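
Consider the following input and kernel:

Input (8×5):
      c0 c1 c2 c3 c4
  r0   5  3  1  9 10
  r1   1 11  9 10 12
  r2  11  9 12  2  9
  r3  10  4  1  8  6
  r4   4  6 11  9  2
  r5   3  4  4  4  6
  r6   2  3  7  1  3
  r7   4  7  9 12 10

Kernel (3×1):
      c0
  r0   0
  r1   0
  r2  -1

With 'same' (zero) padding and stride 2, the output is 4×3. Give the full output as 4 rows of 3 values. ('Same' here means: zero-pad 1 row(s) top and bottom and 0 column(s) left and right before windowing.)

-1 -9 -12
-10 -1 -6
-3 -4 -6
-4 -9 -10

Output[0,0]: The receptive field on the zero-padded input at this output position is [0 / 5 / 1]. Elementwise product with the kernel and sum: 1·-1.
Output[0,1]: The receptive field on the zero-padded input at this output position is [0 / 1 / 9]. Elementwise product with the kernel and sum: 9·-1.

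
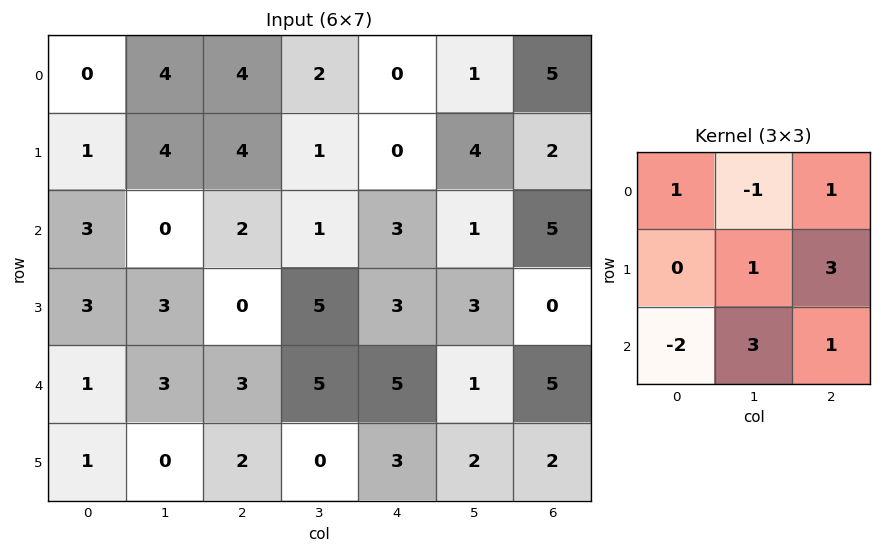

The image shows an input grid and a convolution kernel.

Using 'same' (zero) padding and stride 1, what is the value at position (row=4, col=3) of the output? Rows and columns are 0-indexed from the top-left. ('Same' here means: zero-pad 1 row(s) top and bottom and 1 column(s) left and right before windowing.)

The receptive field on the zero-padded input at this output position is [0 5 3 / 3 5 5 / 2 0 3]. Elementwise product with the kernel and sum: 0·1 + 5·-1 + 3·1 + 5·1 + 5·3 + 2·-2 + 0·3 + 3·1.

17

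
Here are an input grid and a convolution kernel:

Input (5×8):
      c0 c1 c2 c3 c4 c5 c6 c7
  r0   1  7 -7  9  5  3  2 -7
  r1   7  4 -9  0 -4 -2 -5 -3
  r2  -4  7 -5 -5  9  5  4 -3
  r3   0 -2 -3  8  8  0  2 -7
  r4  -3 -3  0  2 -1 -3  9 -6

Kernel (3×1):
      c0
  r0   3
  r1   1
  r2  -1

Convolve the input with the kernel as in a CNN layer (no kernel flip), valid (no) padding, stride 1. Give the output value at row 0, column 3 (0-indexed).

The receptive field on the input at this output position is [9 / 0 / -5]. Elementwise product with the kernel and sum: 9·3 + 0·1 + -5·-1.

32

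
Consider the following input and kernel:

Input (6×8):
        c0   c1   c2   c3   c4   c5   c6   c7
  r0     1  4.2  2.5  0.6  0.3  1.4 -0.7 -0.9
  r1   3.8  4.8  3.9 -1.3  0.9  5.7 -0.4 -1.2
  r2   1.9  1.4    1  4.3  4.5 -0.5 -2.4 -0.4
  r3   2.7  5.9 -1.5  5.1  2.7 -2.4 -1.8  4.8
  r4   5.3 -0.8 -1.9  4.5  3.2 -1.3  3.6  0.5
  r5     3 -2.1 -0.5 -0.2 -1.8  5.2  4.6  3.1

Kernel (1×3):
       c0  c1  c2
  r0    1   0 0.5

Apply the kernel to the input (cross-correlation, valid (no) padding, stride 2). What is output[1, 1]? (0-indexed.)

The receptive field on the input at this output position is [1 4.3 4.5]. Elementwise product with the kernel and sum: 1·1 + 4.5·0.5.

3.25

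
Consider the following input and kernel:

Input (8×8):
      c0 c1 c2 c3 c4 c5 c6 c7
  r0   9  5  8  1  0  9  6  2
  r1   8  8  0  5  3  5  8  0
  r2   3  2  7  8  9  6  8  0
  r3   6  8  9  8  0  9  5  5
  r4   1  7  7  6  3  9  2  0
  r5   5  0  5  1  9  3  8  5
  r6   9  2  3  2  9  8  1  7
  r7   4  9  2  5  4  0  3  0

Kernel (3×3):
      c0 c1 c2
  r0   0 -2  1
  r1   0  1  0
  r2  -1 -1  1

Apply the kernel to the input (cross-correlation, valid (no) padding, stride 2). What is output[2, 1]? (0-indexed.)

The receptive field on the input at this output position is [7 6 3 / 5 1 9 / 3 2 9]. Elementwise product with the kernel and sum: 6·-2 + 3·1 + 1·1 + 3·-1 + 2·-1 + 9·1.

-4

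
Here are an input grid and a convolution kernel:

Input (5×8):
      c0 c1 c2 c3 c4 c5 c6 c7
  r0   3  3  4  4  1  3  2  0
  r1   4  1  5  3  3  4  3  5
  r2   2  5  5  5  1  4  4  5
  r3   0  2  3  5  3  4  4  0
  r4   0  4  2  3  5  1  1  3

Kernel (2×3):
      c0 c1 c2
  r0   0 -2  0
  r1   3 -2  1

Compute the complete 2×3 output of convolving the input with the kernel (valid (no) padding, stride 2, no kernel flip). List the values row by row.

9 4 -2
-11 -8 -3

Output[0,0]: The receptive field on the input at this output position is [3 3 4 / 4 1 5]. Elementwise product with the kernel and sum: 3·-2 + 4·3 + 1·-2 + 5·1.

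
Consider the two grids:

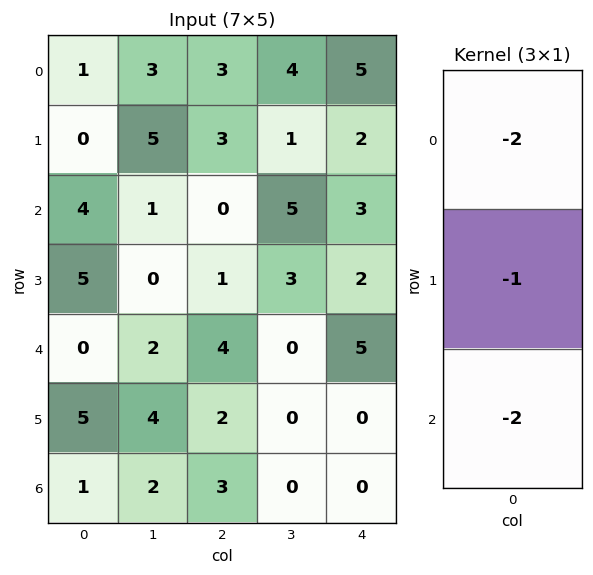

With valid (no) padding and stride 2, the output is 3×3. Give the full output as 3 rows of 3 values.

-10 -9 -18
-13 -9 -18
-7 -16 -10

Output[0,0]: The receptive field on the input at this output position is [1 / 0 / 4]. Elementwise product with the kernel and sum: 1·-2 + 0·-1 + 4·-2.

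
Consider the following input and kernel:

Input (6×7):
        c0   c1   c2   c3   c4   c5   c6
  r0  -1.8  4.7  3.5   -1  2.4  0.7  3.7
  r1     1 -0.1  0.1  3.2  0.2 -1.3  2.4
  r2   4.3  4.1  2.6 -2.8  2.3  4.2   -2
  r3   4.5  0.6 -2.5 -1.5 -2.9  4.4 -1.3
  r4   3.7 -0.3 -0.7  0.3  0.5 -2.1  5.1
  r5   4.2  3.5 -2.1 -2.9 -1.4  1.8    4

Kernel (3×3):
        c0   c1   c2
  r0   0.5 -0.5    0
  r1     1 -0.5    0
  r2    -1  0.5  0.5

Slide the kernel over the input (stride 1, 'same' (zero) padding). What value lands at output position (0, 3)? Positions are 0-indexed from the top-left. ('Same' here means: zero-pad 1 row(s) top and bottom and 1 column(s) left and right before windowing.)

The receptive field on the zero-padded input at this output position is [0 0 0 / 3.5 -1 2.4 / 0.1 3.2 0.2]. Elementwise product with the kernel and sum: 0·0.5 + 0·-0.5 + 3.5·1 + -1·-0.5 + 0.1·-1 + 3.2·0.5 + 0.2·0.5.

5.6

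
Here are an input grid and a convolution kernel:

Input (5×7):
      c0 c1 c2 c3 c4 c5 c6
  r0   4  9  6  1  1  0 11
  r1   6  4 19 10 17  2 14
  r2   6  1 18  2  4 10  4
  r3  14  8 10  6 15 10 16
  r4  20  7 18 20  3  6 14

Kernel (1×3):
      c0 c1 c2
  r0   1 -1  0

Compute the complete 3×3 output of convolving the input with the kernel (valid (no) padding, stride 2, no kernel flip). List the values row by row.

Output[0,0]: The receptive field on the input at this output position is [4 9 6]. Elementwise product with the kernel and sum: 4·1 + 9·-1.

-5 5 1
5 16 -6
13 -2 -3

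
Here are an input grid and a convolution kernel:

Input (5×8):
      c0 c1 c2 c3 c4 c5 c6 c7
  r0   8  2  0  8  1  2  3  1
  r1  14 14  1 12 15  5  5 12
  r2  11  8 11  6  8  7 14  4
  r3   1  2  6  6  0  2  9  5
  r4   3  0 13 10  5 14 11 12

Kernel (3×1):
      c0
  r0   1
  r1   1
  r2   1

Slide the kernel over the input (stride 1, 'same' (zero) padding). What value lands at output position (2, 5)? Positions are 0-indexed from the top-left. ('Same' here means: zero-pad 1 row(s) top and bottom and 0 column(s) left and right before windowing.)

14

The receptive field on the zero-padded input at this output position is [5 / 7 / 2]. Elementwise product with the kernel and sum: 5·1 + 7·1 + 2·1.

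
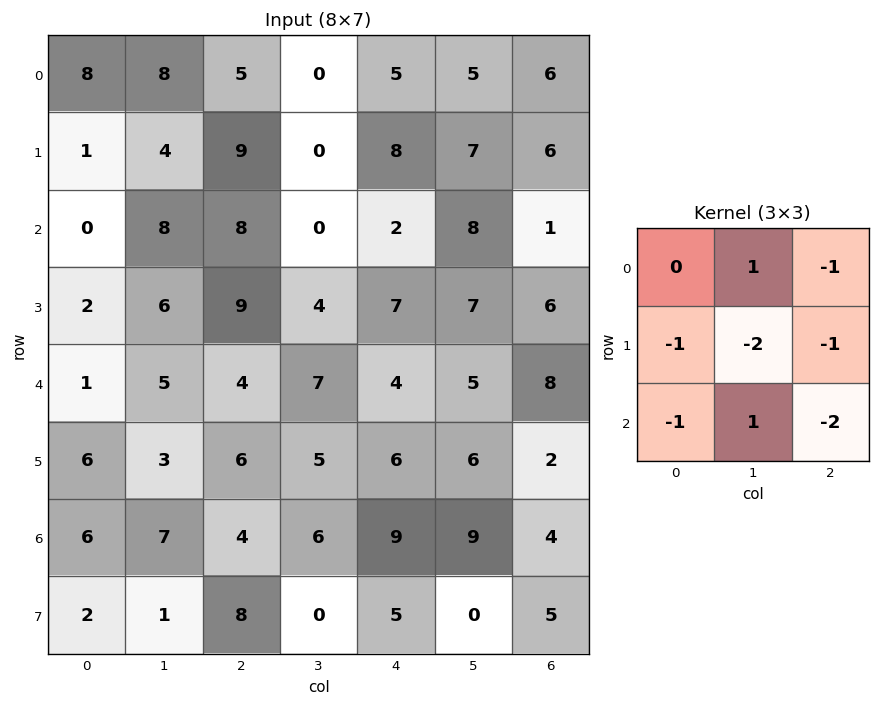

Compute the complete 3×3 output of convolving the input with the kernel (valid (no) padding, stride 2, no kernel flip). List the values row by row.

Output[0,0]: The receptive field on the input at this output position is [8 8 5 / 1 4 9 / 0 8 8]. Elementwise product with the kernel and sum: 8·1 + 5·-1 + 1·-1 + 4·-2 + 9·-1 + 0·-1 + 8·1 + 8·-2.

-23 -34 -25
-27 -31 -35
-24 -35 -31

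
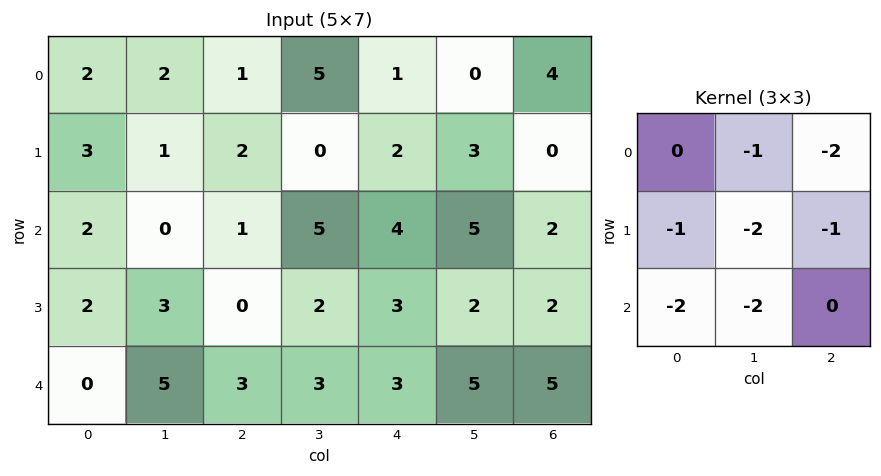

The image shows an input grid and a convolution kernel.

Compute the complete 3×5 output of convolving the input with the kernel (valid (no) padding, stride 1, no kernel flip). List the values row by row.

Output[0,0]: The receptive field on the input at this output position is [2 2 1 / 3 1 2 / 2 0 1]. Elementwise product with the kernel and sum: 2·-1 + 1·-2 + 3·-1 + 1·-2 + 2·-1 + 2·-2 + 0·-2.
Output[0,1]: The receptive field on the input at this output position is [2 1 5 / 1 2 0 / 0 1 5]. Elementwise product with the kernel and sum: 1·-1 + 5·-2 + 1·-1 + 2·-2 + 0·-1 + 0·-2 + 1·-2.

-15 -18 -23 -26 -34
-18 -15 -23 -36 -29
-20 -32 -32 -36 -34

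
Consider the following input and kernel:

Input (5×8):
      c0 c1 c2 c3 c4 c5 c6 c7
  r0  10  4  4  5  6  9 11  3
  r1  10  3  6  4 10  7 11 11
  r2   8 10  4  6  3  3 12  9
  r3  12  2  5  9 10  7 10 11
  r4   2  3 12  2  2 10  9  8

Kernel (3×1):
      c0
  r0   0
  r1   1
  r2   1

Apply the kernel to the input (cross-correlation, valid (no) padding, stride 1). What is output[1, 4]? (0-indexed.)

13

The receptive field on the input at this output position is [10 / 3 / 10]. Elementwise product with the kernel and sum: 3·1 + 10·1.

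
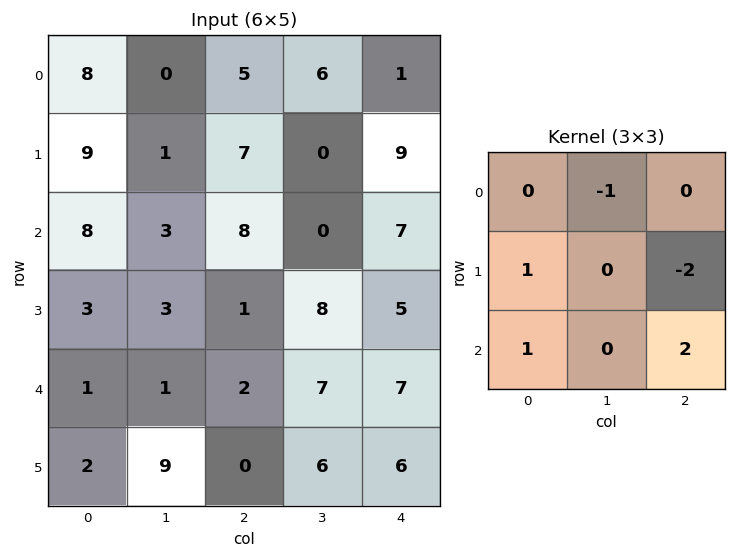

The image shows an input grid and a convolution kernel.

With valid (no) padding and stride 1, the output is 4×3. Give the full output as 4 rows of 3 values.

Output[0,0]: The receptive field on the input at this output position is [8 0 5 / 9 1 7 / 8 3 8]. Elementwise product with the kernel and sum: 0·-1 + 9·1 + 7·-2 + 8·1 + 8·2.

19 -1 5
-4 15 5
3 -6 7
-4 7 -8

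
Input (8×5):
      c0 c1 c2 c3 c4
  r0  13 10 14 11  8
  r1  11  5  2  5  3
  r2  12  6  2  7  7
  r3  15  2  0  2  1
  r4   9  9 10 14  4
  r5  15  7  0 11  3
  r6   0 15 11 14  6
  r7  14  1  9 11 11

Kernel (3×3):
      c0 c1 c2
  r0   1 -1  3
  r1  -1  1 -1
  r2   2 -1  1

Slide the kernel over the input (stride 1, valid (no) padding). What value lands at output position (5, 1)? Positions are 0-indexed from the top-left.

The receptive field on the input at this output position is [7 0 11 / 15 11 14 / 1 9 11]. Elementwise product with the kernel and sum: 7·1 + 0·-1 + 11·3 + 15·-1 + 11·1 + 14·-1 + 1·2 + 9·-1 + 11·1.

26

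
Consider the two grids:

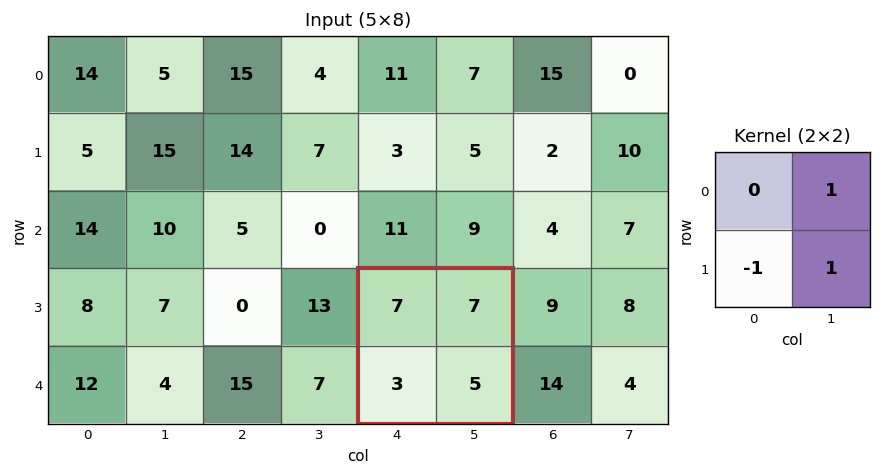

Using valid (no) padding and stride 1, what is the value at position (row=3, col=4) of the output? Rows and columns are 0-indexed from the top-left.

The receptive field on the input at this output position is [7 7 / 3 5]. Elementwise product with the kernel and sum: 7·1 + 3·-1 + 5·1.

9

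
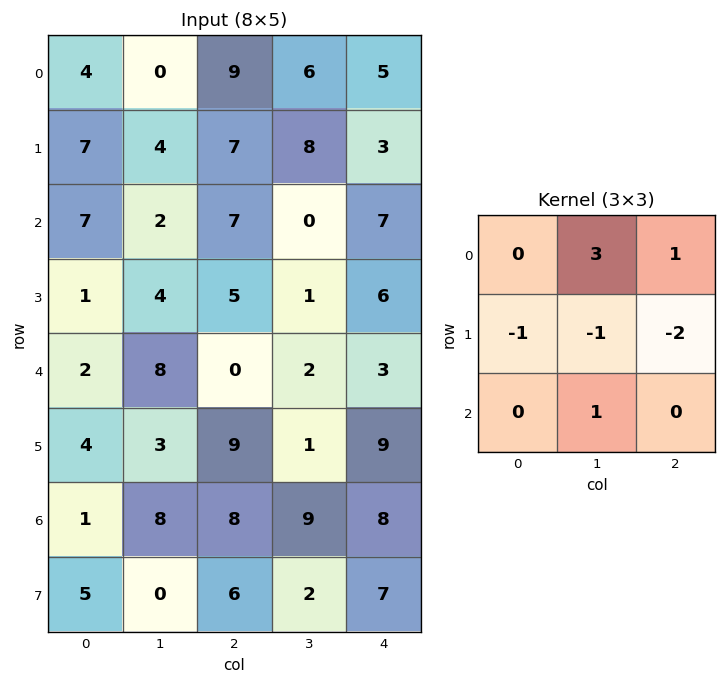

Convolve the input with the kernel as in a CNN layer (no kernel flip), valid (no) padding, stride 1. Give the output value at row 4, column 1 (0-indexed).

The receptive field on the input at this output position is [8 0 2 / 3 9 1 / 8 8 9]. Elementwise product with the kernel and sum: 0·3 + 2·1 + 3·-1 + 9·-1 + 1·-2 + 8·1.

-4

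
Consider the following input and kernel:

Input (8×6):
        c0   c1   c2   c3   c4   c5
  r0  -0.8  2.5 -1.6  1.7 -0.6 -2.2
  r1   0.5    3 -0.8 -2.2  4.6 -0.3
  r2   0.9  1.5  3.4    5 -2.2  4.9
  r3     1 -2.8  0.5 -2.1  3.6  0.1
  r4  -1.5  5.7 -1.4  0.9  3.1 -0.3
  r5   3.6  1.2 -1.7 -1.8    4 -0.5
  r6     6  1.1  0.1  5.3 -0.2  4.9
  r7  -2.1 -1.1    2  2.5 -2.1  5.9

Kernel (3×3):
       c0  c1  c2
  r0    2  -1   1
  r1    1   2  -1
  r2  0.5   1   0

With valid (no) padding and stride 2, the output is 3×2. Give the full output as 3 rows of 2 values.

Output[0,0]: The receptive field on the input at this output position is [-0.8 2.5 -1.6 / 0.5 3 -0.8 / 0.9 1.5 3.4]. Elementwise product with the kernel and sum: -0.8·2 + 2.5·-1 + -1.6·1 + 0.5·1 + 3·2 + -0.8·-1 + 0.9·0.5 + 1.5·1.
Output[0,1]: The receptive field on the input at this output position is [-1.6 1.7 -0.6 / -0.8 -2.2 4.6 / 3.4 5 -2.2]. Elementwise product with the kernel and sum: -1.6·2 + 1.7·-1 + -0.6·1 + -0.8·1 + -2.2·2 + 4.6·-1 + 3.4·0.5 + 5·1.

3.55 -8.6
3.55 -7.5
1.7 -4.55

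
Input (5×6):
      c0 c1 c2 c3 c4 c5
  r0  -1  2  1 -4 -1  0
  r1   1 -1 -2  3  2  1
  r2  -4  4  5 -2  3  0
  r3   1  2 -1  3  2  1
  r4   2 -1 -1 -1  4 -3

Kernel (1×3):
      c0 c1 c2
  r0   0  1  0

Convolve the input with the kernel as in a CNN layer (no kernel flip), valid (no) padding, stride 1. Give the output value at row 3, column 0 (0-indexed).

The receptive field on the input at this output position is [1 2 -1]. Elementwise product with the kernel and sum: 2·1.

2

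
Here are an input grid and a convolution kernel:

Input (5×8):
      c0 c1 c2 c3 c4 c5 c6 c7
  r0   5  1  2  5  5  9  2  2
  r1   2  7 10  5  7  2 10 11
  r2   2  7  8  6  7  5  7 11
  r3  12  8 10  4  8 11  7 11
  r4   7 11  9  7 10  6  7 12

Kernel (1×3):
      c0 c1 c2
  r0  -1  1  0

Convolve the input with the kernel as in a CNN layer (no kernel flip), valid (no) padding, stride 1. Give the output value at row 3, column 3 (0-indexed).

4

The receptive field on the input at this output position is [4 8 11]. Elementwise product with the kernel and sum: 4·-1 + 8·1.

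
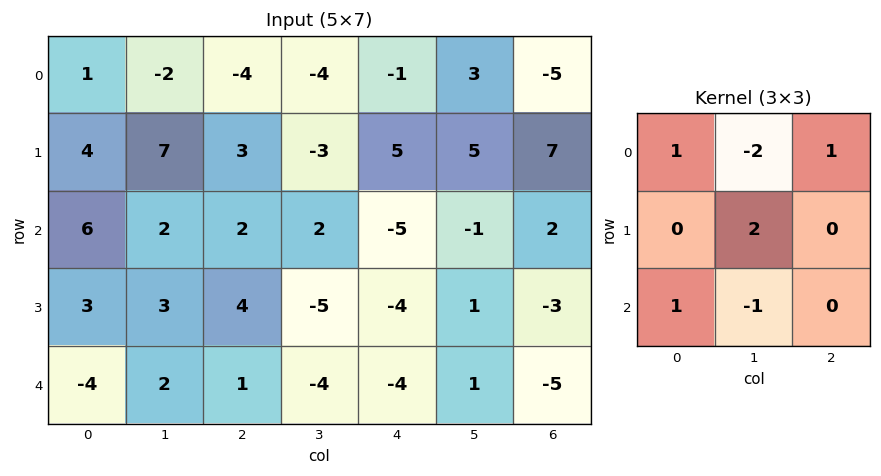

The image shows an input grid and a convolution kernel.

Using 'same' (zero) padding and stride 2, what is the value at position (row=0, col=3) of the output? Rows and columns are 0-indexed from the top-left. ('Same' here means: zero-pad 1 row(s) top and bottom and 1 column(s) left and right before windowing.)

-12

The receptive field on the zero-padded input at this output position is [0 0 0 / 3 -5 0 / 5 7 0]. Elementwise product with the kernel and sum: 0·1 + 0·-2 + 0·1 + -5·2 + 5·1 + 7·-1.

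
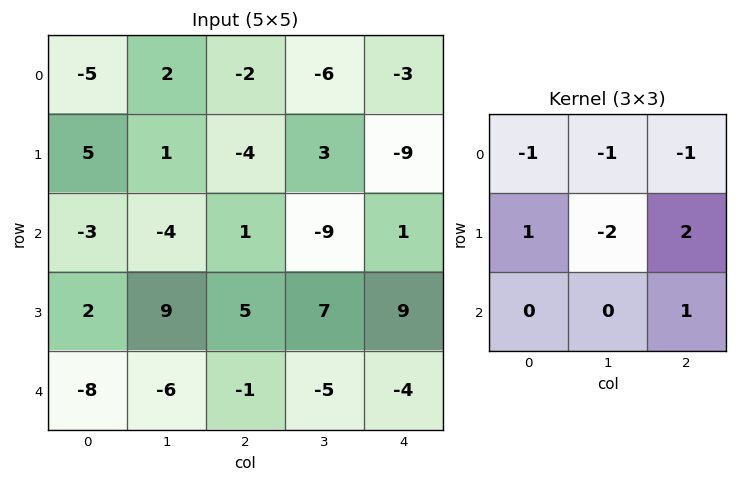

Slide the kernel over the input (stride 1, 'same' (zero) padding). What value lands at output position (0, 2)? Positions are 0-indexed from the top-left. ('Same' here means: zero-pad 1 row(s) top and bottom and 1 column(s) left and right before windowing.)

-3

The receptive field on the zero-padded input at this output position is [0 0 0 / 2 -2 -6 / 1 -4 3]. Elementwise product with the kernel and sum: 0·-1 + 0·-1 + 0·-1 + 2·1 + -2·-2 + -6·2 + 3·1.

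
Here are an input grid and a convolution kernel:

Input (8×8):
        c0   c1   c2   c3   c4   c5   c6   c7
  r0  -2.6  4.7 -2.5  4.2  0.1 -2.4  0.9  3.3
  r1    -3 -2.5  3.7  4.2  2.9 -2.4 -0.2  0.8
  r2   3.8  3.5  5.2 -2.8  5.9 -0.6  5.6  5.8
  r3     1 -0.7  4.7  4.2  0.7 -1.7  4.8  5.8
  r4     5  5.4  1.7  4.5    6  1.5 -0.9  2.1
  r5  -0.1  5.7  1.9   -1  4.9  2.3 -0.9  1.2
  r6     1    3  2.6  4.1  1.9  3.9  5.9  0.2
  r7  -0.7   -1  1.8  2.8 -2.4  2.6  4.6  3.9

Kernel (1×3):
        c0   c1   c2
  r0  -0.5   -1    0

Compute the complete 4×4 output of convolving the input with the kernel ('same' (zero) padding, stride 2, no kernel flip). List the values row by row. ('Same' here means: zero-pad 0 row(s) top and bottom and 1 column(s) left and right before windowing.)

Output[0,0]: The receptive field on the zero-padded input at this output position is [0 -2.6 4.7]. Elementwise product with the kernel and sum: 0·-0.5 + -2.6·-1.

2.6 0.15 -2.2 0.3
-3.8 -6.95 -4.5 -5.3
-5 -4.4 -8.25 0.15
-1 -4.1 -3.95 -7.85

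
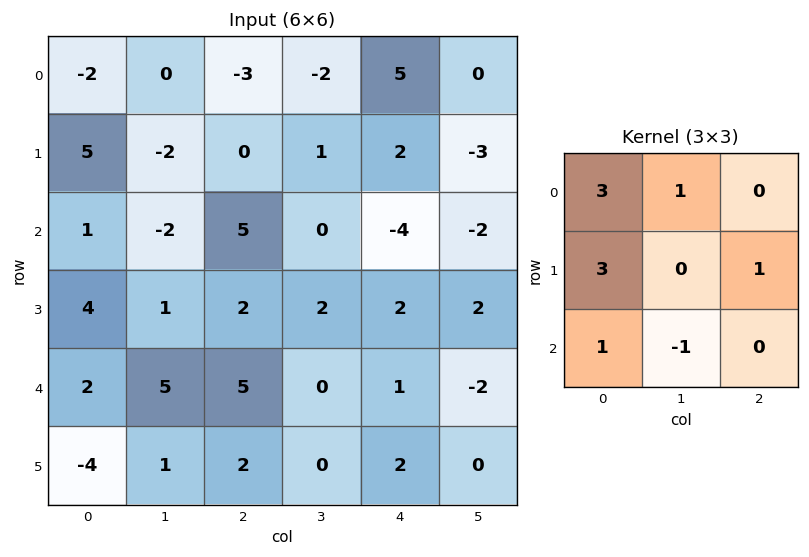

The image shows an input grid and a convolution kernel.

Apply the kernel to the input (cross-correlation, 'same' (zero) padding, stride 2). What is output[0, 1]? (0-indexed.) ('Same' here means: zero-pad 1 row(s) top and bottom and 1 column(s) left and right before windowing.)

-4

The receptive field on the zero-padded input at this output position is [0 0 0 / 0 -3 -2 / -2 0 1]. Elementwise product with the kernel and sum: 0·3 + 0·1 + 0·3 + -2·1 + -2·1 + 0·-1.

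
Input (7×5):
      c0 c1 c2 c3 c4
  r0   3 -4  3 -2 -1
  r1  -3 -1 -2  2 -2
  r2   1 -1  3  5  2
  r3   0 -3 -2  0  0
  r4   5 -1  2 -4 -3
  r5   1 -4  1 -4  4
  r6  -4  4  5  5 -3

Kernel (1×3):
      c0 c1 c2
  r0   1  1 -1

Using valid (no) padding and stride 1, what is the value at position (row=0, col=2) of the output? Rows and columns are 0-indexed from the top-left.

2

The receptive field on the input at this output position is [3 -2 -1]. Elementwise product with the kernel and sum: 3·1 + -2·1 + -1·-1.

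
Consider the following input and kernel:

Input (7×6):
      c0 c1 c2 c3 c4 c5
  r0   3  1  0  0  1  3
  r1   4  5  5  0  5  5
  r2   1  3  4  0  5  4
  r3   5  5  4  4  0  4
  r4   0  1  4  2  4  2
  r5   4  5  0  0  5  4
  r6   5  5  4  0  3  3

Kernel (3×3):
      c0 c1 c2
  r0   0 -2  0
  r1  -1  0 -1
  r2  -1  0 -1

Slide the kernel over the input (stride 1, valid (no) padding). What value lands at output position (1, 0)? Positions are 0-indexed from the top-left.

The receptive field on the input at this output position is [4 5 5 / 1 3 4 / 5 5 4]. Elementwise product with the kernel and sum: 5·-2 + 1·-1 + 4·-1 + 5·-1 + 4·-1.

-24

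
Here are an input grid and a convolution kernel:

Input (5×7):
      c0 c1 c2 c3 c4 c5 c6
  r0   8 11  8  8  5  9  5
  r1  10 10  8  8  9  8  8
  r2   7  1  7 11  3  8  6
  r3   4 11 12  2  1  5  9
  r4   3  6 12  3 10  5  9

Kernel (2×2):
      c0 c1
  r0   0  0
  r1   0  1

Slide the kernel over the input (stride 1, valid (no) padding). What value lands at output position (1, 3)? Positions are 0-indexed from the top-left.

3

The receptive field on the input at this output position is [8 9 / 11 3]. Elementwise product with the kernel and sum: 3·1.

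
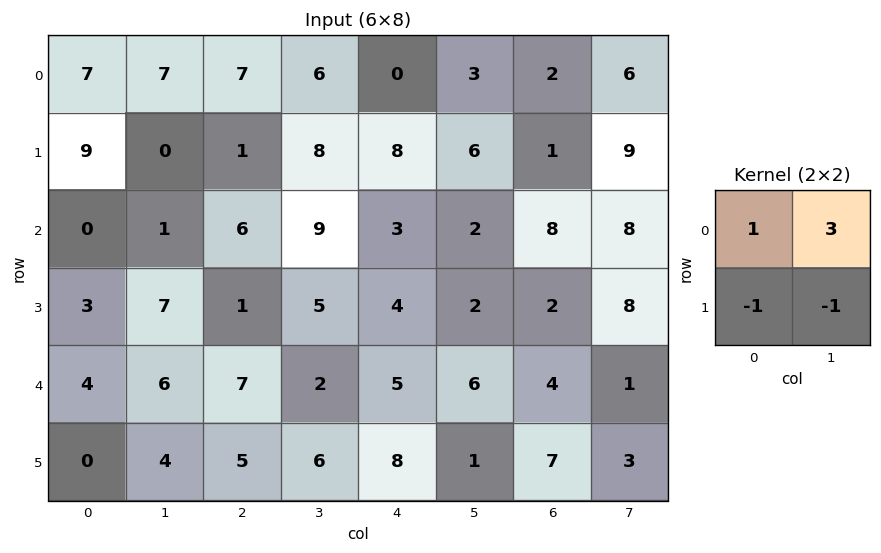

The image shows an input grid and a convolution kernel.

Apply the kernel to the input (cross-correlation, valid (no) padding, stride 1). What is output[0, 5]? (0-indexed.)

2

The receptive field on the input at this output position is [3 2 / 6 1]. Elementwise product with the kernel and sum: 3·1 + 2·3 + 6·-1 + 1·-1.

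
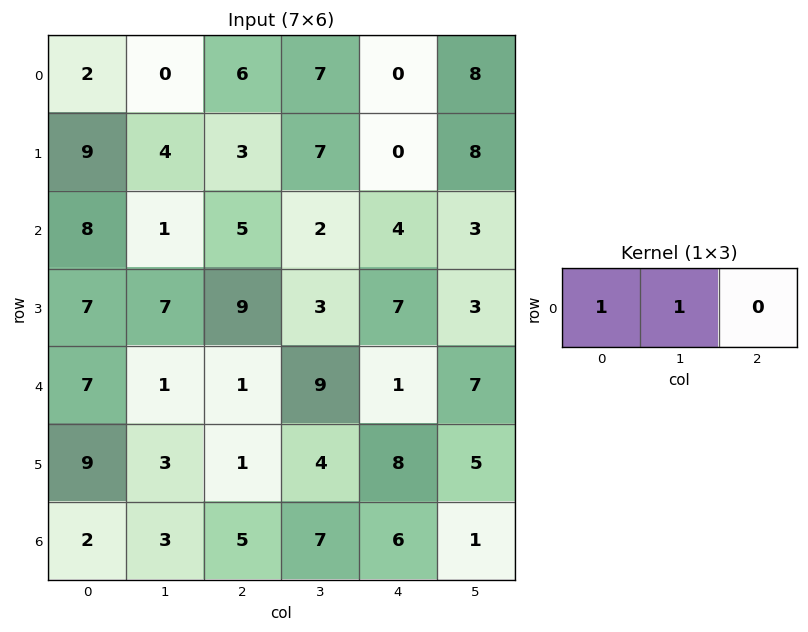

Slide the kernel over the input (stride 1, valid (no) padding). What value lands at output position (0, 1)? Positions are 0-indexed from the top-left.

6

The receptive field on the input at this output position is [0 6 7]. Elementwise product with the kernel and sum: 0·1 + 6·1.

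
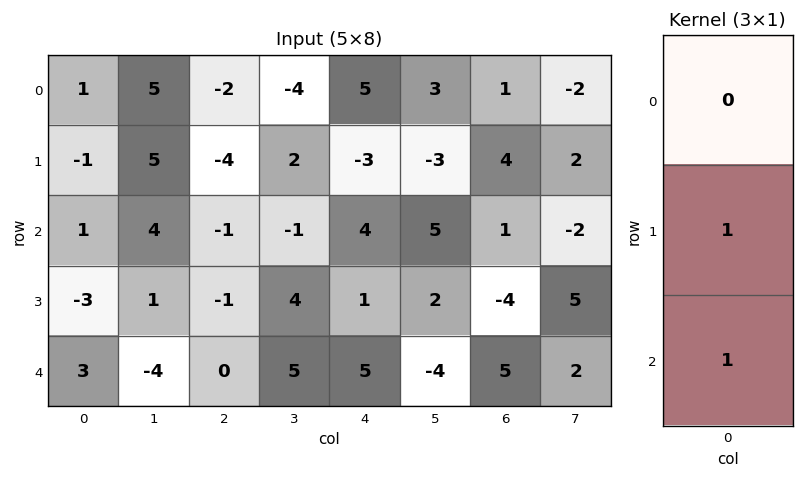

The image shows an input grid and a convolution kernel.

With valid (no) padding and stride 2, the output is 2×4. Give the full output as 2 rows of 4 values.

Output[0,0]: The receptive field on the input at this output position is [1 / -1 / 1]. Elementwise product with the kernel and sum: -1·1 + 1·1.
Output[0,1]: The receptive field on the input at this output position is [-2 / -4 / -1]. Elementwise product with the kernel and sum: -4·1 + -1·1.

0 -5 1 5
0 -1 6 1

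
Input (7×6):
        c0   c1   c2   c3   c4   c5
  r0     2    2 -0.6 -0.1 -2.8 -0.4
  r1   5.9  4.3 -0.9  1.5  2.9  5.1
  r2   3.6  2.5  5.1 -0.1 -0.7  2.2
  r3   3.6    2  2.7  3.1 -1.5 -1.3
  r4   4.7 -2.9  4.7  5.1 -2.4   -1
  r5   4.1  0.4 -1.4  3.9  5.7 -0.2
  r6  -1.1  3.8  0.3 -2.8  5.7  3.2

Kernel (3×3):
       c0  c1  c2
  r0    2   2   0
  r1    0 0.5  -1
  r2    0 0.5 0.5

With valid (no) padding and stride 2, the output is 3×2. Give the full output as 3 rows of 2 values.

Output[0,0]: The receptive field on the input at this output position is [2 2 -0.6 / 5.9 4.3 -0.9 / 3.6 2.5 5.1]. Elementwise product with the kernel and sum: 2·2 + 2·2 + 4.3·0.5 + -0.9·-1 + 2.5·0.5 + 5.1·0.5.
Output[0,1]: The receptive field on the input at this output position is [-0.6 -0.1 -2.8 / -0.9 1.5 2.9 / 5.1 -0.1 -0.7]. Elementwise product with the kernel and sum: -0.6·2 + -0.1·2 + 1.5·0.5 + 2.9·-1 + -0.1·0.5 + -0.7·0.5.

14.85 -3.95
11.4 14.4
7.25 17.3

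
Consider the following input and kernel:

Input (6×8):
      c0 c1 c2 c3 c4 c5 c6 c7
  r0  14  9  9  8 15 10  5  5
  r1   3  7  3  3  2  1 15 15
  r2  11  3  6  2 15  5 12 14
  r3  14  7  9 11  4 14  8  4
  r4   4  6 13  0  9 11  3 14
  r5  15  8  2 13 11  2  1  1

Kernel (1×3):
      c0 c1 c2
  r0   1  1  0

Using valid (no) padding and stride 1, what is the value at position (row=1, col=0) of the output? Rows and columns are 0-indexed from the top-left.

10

The receptive field on the input at this output position is [3 7 3]. Elementwise product with the kernel and sum: 3·1 + 7·1.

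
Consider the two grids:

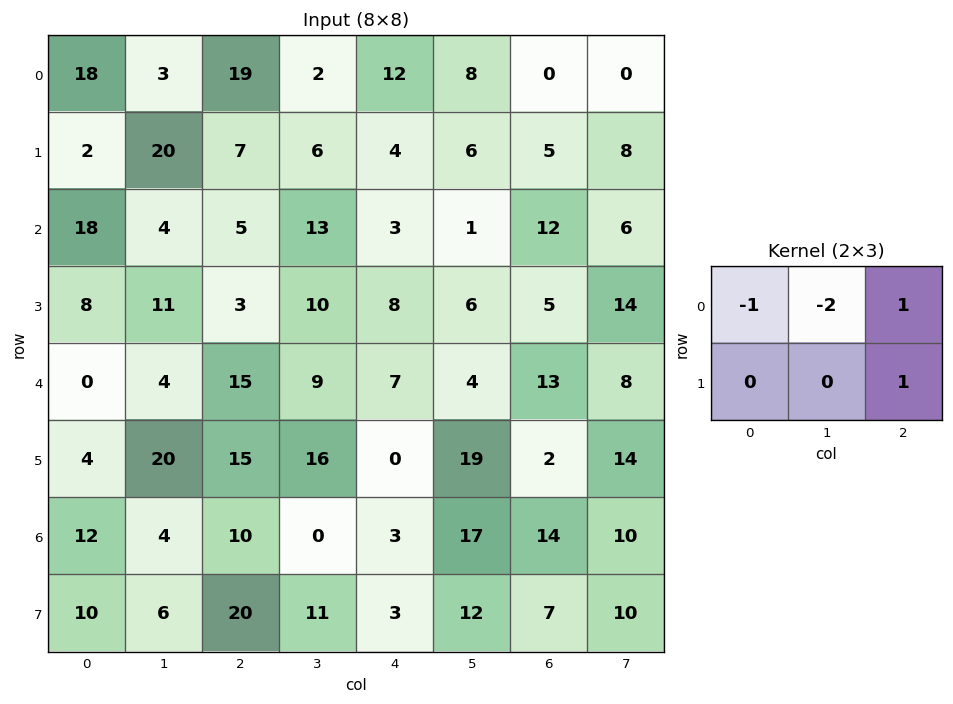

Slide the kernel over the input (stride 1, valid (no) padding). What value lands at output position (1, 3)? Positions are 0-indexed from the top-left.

-7

The receptive field on the input at this output position is [6 4 6 / 13 3 1]. Elementwise product with the kernel and sum: 6·-1 + 4·-2 + 6·1 + 1·1.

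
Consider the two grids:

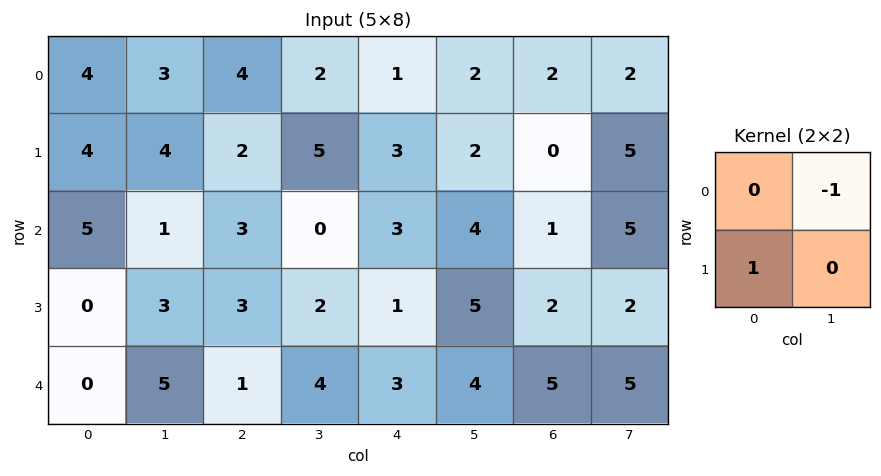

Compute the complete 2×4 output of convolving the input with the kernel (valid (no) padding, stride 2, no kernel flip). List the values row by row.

Output[0,0]: The receptive field on the input at this output position is [4 3 / 4 4]. Elementwise product with the kernel and sum: 3·-1 + 4·1.

1 0 1 -2
-1 3 -3 -3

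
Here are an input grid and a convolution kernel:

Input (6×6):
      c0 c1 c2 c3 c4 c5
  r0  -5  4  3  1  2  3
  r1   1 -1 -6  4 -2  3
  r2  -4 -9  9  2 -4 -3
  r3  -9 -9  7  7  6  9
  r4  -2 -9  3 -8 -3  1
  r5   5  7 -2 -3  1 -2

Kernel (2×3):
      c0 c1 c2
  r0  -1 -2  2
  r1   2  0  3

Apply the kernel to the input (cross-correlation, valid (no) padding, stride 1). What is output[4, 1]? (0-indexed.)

-8

The receptive field on the input at this output position is [-9 3 -8 / 7 -2 -3]. Elementwise product with the kernel and sum: -9·-1 + 3·-2 + -8·2 + 7·2 + -3·3.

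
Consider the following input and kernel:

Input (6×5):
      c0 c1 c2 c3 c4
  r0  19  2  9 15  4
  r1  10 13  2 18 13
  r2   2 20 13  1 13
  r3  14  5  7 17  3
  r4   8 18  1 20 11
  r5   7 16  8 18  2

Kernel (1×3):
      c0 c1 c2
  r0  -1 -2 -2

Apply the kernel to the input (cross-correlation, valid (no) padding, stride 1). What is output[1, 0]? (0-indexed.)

-40

The receptive field on the input at this output position is [10 13 2]. Elementwise product with the kernel and sum: 10·-1 + 13·-2 + 2·-2.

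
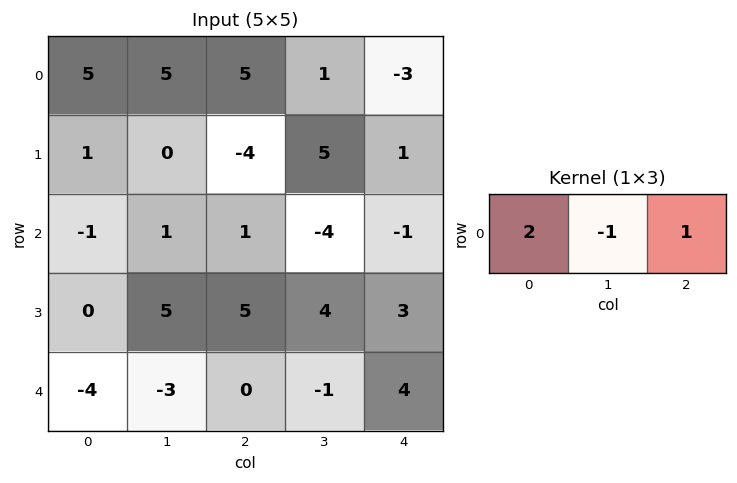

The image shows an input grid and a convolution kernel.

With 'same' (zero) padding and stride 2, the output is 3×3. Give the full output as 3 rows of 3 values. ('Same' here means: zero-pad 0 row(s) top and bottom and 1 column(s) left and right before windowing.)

0 6 5
2 -3 -7
1 -7 -6

Output[0,0]: The receptive field on the zero-padded input at this output position is [0 5 5]. Elementwise product with the kernel and sum: 0·2 + 5·-1 + 5·1.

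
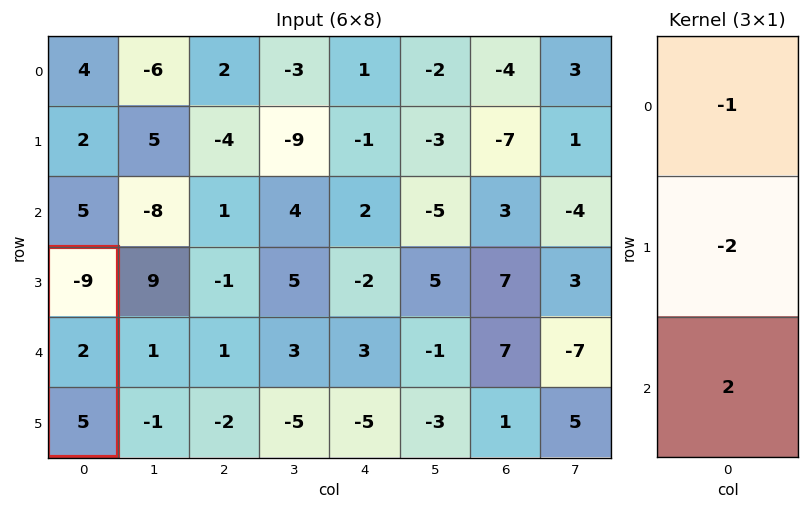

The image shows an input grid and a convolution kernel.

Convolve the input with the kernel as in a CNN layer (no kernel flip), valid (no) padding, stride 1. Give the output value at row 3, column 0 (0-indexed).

The receptive field on the input at this output position is [-9 / 2 / 5]. Elementwise product with the kernel and sum: -9·-1 + 2·-2 + 5·2.

15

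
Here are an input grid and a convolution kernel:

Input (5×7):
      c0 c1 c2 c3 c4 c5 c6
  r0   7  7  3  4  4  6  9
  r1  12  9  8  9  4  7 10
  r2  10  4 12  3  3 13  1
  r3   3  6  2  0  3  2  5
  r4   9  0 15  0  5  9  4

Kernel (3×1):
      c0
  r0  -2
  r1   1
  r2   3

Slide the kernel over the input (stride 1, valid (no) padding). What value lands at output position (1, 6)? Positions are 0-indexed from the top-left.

The receptive field on the input at this output position is [10 / 1 / 5]. Elementwise product with the kernel and sum: 10·-2 + 1·1 + 5·3.

-4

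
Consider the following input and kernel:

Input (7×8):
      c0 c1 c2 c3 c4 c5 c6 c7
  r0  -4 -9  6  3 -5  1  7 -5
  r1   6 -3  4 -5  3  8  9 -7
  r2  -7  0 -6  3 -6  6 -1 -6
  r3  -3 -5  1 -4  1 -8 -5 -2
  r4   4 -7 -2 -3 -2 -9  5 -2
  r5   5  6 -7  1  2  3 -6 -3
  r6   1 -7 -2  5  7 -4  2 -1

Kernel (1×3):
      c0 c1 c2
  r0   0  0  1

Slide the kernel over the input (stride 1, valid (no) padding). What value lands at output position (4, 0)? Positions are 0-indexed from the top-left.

The receptive field on the input at this output position is [4 -7 -2]. Elementwise product with the kernel and sum: -2·1.

-2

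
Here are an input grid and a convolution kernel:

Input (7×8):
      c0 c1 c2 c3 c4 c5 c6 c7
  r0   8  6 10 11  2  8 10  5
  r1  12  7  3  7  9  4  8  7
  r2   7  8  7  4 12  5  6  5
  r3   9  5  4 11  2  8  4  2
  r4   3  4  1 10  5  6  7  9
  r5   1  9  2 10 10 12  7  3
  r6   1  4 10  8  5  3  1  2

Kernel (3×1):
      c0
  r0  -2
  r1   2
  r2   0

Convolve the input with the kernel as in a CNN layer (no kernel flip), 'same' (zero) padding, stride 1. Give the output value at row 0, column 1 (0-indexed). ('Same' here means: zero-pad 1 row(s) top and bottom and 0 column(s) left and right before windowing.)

The receptive field on the zero-padded input at this output position is [0 / 6 / 7]. Elementwise product with the kernel and sum: 0·-2 + 6·2.

12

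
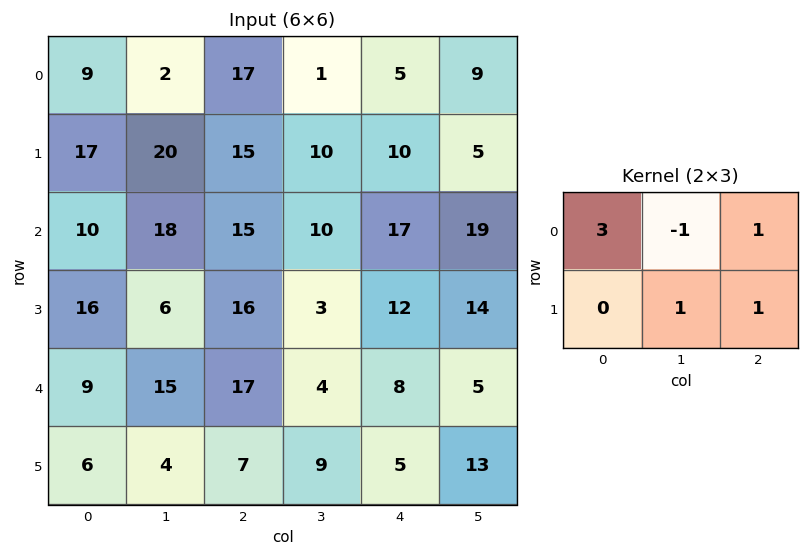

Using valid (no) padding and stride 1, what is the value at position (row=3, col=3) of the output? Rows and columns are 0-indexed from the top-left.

The receptive field on the input at this output position is [3 12 14 / 4 8 5]. Elementwise product with the kernel and sum: 3·3 + 12·-1 + 14·1 + 8·1 + 5·1.

24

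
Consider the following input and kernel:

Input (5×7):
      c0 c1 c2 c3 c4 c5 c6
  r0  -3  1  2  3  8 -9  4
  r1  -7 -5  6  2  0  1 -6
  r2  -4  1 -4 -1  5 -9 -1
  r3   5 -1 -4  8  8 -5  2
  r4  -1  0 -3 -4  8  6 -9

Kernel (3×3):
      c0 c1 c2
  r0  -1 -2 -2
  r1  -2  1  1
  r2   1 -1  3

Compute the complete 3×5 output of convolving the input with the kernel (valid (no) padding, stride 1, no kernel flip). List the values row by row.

Output[0,0]: The receptive field on the input at this output position is [-3 1 2 / -7 -5 6 / -4 1 -4]. Elementwise product with the kernel and sum: -3·-1 + 1·-2 + 2·-2 + -7·-2 + -5·1 + 6·1 + -4·1 + 1·-1 + -4·3.
Output[0,1]: The receptive field on the input at this output position is [1 2 3 / -5 6 2 / 1 -4 -1]. Elementwise product with the kernel and sum: 1·-1 + 2·-2 + 3·-2 + -5·-2 + 6·1 + 2·1 + 1·1 + -4·-1 + -1·3.

-5 9 -22 -37 8
4 9 14 -21 9
-15 6 45 2 -29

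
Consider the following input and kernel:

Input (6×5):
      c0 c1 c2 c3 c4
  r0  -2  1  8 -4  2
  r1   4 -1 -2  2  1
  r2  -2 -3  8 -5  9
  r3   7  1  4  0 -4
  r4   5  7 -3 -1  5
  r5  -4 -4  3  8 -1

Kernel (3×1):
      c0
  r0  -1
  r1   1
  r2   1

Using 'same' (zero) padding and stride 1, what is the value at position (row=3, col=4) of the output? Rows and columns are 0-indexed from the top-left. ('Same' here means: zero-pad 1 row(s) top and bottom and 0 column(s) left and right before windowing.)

The receptive field on the zero-padded input at this output position is [9 / -4 / 5]. Elementwise product with the kernel and sum: 9·-1 + -4·1 + 5·1.

-8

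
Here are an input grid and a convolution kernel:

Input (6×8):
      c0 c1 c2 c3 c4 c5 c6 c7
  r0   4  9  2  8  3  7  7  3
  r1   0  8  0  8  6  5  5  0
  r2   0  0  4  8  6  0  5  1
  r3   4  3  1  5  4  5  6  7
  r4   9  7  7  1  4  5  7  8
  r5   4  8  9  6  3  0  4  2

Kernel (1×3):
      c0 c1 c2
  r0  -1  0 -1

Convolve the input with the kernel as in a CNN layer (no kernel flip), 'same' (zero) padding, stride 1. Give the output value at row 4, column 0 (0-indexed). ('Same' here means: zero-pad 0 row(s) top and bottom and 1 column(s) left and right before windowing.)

The receptive field on the zero-padded input at this output position is [0 9 7]. Elementwise product with the kernel and sum: 0·-1 + 7·-1.

-7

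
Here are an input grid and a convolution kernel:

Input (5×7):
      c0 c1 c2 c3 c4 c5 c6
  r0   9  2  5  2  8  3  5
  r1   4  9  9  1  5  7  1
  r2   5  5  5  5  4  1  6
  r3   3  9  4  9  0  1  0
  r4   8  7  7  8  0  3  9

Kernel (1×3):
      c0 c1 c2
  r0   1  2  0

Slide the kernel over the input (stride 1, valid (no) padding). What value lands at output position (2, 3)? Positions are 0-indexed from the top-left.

13

The receptive field on the input at this output position is [5 4 1]. Elementwise product with the kernel and sum: 5·1 + 4·2.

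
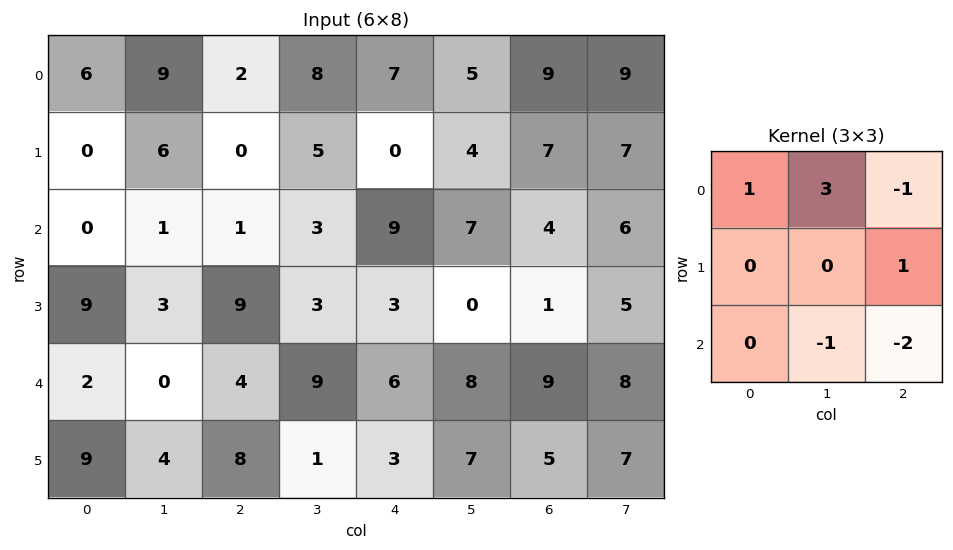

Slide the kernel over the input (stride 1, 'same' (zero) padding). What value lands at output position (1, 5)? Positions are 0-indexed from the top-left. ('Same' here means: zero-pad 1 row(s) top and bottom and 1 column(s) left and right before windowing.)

5

The receptive field on the zero-padded input at this output position is [7 5 9 / 0 4 7 / 9 7 4]. Elementwise product with the kernel and sum: 7·1 + 5·3 + 9·-1 + 7·1 + 7·-1 + 4·-2.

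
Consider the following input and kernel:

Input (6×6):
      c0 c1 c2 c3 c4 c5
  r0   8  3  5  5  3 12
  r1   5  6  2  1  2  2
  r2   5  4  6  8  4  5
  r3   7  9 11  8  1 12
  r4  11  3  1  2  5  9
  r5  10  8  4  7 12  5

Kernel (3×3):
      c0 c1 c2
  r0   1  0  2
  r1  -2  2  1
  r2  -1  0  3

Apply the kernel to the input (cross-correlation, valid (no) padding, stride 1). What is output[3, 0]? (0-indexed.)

16

The receptive field on the input at this output position is [7 9 11 / 11 3 1 / 10 8 4]. Elementwise product with the kernel and sum: 7·1 + 11·2 + 11·-2 + 3·2 + 1·1 + 10·-1 + 4·3.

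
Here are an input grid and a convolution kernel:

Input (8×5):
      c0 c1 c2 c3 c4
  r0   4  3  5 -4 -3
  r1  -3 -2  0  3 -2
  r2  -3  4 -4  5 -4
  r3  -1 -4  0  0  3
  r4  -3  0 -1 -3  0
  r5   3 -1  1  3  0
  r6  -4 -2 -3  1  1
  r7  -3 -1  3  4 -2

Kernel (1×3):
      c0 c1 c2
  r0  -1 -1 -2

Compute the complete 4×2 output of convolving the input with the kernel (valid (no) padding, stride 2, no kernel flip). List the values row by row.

Output[0,0]: The receptive field on the input at this output position is [4 3 5]. Elementwise product with the kernel and sum: 4·-1 + 3·-1 + 5·-2.

-17 5
7 7
5 4
12 0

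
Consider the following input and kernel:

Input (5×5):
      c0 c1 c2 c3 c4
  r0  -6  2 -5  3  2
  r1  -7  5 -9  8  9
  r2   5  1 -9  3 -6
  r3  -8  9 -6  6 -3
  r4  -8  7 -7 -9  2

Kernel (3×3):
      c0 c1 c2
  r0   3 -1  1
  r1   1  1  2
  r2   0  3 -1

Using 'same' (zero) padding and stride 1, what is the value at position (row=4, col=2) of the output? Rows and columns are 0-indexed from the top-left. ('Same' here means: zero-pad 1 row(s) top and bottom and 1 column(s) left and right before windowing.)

21

The receptive field on the zero-padded input at this output position is [9 -6 6 / 7 -7 -9 / 0 0 0]. Elementwise product with the kernel and sum: 9·3 + -6·-1 + 6·1 + 7·1 + -7·1 + -9·2 + 0·3 + 0·-1.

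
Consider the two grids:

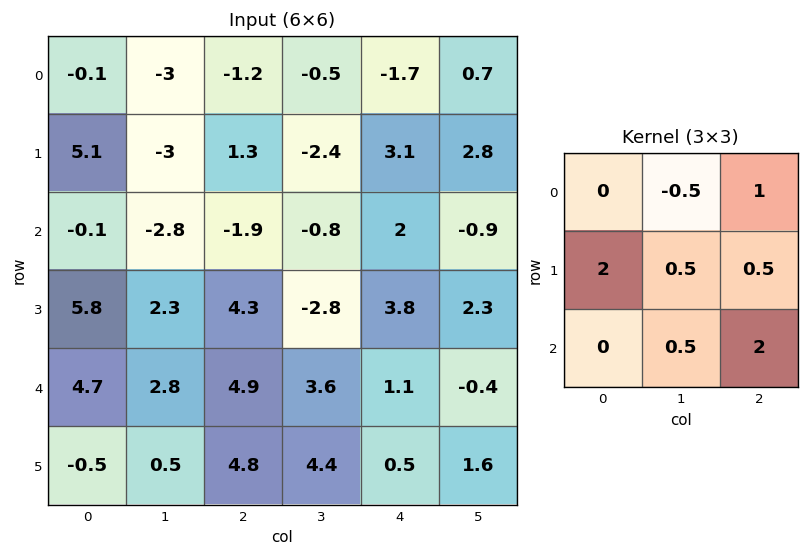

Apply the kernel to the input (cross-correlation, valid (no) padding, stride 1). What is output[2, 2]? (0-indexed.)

15.5

The receptive field on the input at this output position is [-1.9 -0.8 2 / 4.3 -2.8 3.8 / 4.9 3.6 1.1]. Elementwise product with the kernel and sum: -0.8·-0.5 + 2·1 + 4.3·2 + -2.8·0.5 + 3.8·0.5 + 3.6·0.5 + 1.1·2.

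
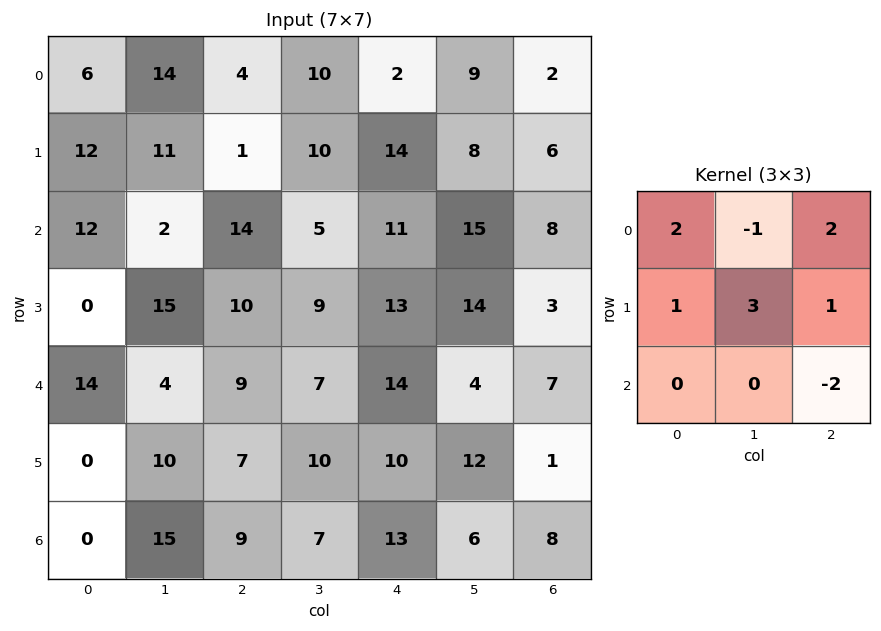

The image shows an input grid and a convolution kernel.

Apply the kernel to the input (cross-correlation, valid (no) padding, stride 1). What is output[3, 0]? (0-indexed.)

The receptive field on the input at this output position is [0 15 10 / 14 4 9 / 0 10 7]. Elementwise product with the kernel and sum: 0·2 + 15·-1 + 10·2 + 14·1 + 4·3 + 9·1 + 7·-2.

26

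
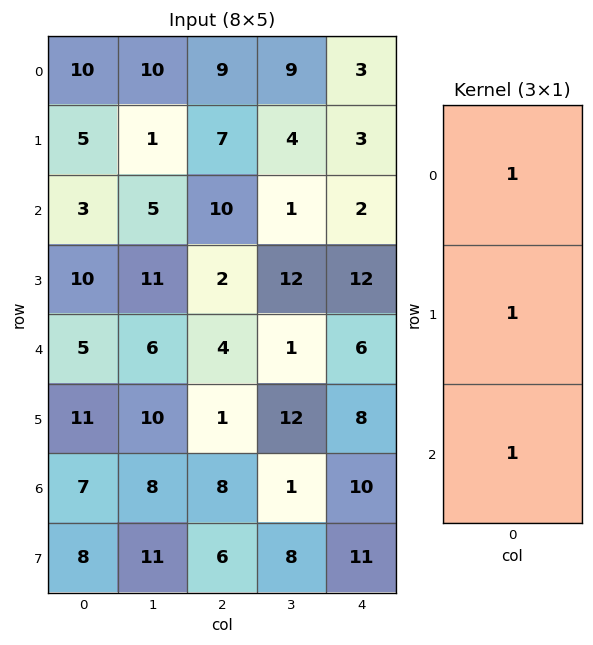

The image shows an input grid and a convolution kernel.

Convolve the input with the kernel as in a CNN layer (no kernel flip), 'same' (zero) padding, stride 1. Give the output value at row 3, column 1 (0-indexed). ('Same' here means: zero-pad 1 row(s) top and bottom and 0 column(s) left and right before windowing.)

The receptive field on the zero-padded input at this output position is [5 / 11 / 6]. Elementwise product with the kernel and sum: 5·1 + 11·1 + 6·1.

22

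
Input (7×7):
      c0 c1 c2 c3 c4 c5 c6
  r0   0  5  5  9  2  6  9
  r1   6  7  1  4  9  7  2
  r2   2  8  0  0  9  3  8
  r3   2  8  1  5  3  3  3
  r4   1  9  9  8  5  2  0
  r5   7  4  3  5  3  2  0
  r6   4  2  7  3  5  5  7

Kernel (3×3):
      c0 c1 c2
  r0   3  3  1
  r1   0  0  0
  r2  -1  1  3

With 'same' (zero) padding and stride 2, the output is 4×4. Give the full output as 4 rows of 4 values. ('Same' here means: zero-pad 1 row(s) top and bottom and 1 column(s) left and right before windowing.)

Output[0,0]: The receptive field on the zero-padded input at this output position is [0 0 0 / 0 0 5 / 0 6 7]. Elementwise product with the kernel and sum: 0·3 + 0·3 + 0·1 + 0·-1 + 6·1 + 7·3.
Output[0,1]: The receptive field on the zero-padded input at this output position is [0 0 0 / 5 5 9 / 7 1 4]. Elementwise product with the kernel and sum: 0·3 + 0·3 + 0·1 + 7·-1 + 1·1 + 4·3.

27 6 26 -5
51 36 53 27
33 46 31 16
25 26 26 6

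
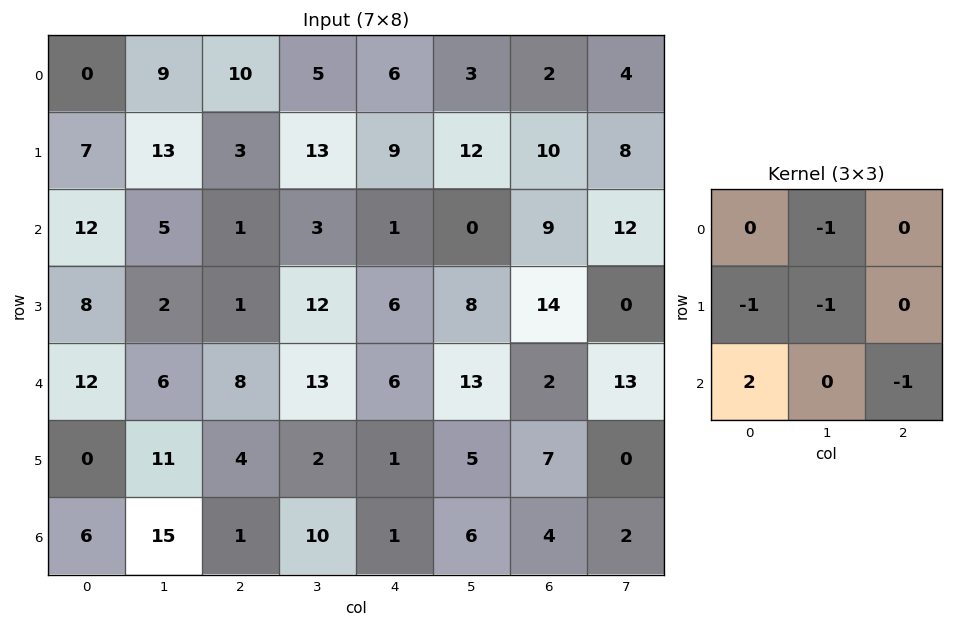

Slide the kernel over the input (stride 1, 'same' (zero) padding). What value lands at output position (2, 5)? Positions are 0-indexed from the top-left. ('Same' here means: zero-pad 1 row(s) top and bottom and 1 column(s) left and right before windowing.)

-15

The receptive field on the zero-padded input at this output position is [9 12 10 / 1 0 9 / 6 8 14]. Elementwise product with the kernel and sum: 12·-1 + 1·-1 + 0·-1 + 6·2 + 14·-1.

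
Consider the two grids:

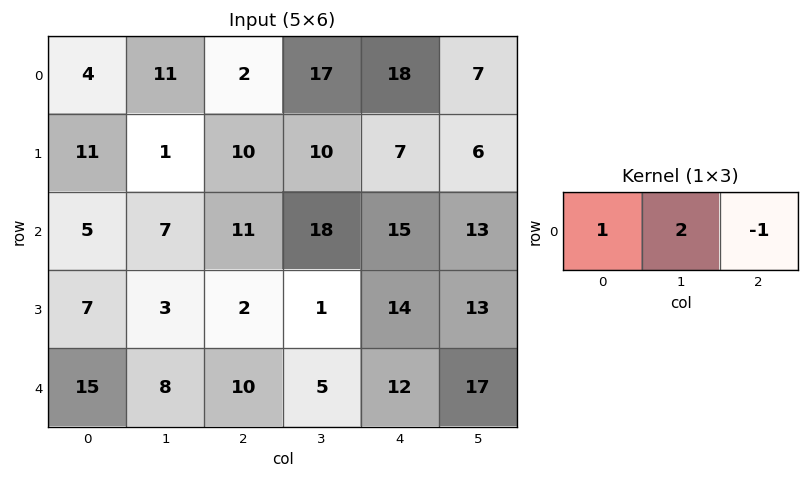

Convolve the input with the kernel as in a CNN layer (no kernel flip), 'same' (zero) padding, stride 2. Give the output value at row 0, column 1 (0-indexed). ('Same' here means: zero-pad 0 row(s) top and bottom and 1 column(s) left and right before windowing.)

-2

The receptive field on the zero-padded input at this output position is [11 2 17]. Elementwise product with the kernel and sum: 11·1 + 2·2 + 17·-1.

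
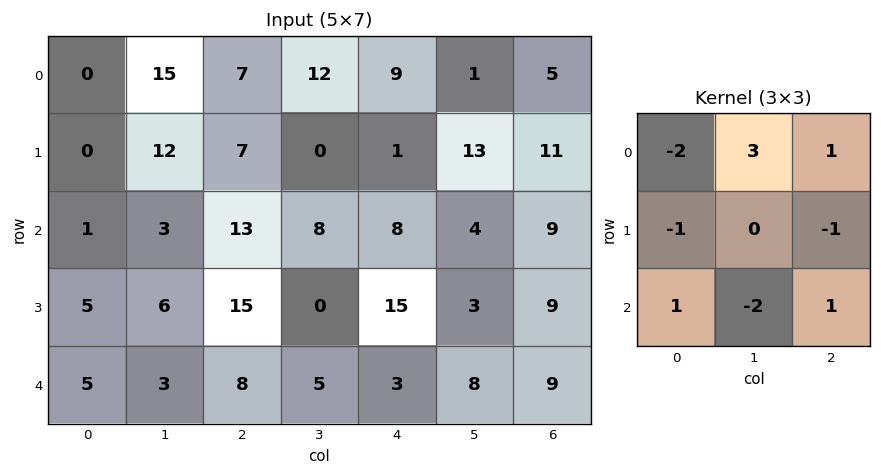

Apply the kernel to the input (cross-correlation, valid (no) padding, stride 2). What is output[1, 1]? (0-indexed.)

-23

The receptive field on the input at this output position is [13 8 8 / 15 0 15 / 8 5 3]. Elementwise product with the kernel and sum: 13·-2 + 8·3 + 8·1 + 15·-1 + 15·-1 + 8·1 + 5·-2 + 3·1.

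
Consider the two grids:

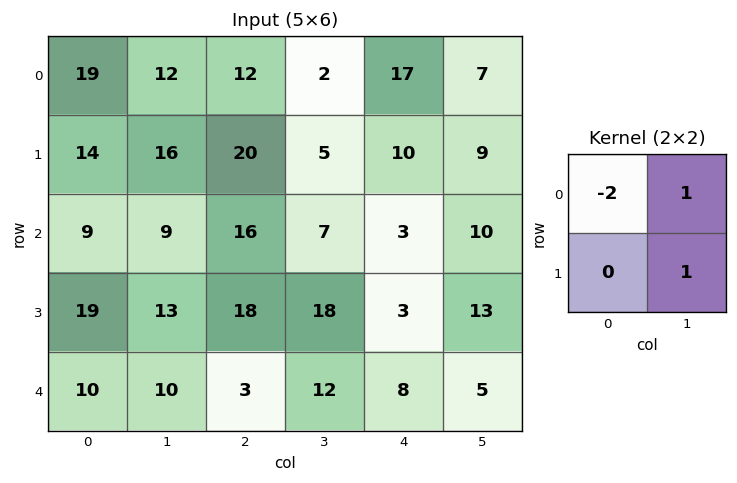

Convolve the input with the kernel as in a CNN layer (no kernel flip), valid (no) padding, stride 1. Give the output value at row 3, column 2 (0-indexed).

The receptive field on the input at this output position is [18 18 / 3 12]. Elementwise product with the kernel and sum: 18·-2 + 18·1 + 12·1.

-6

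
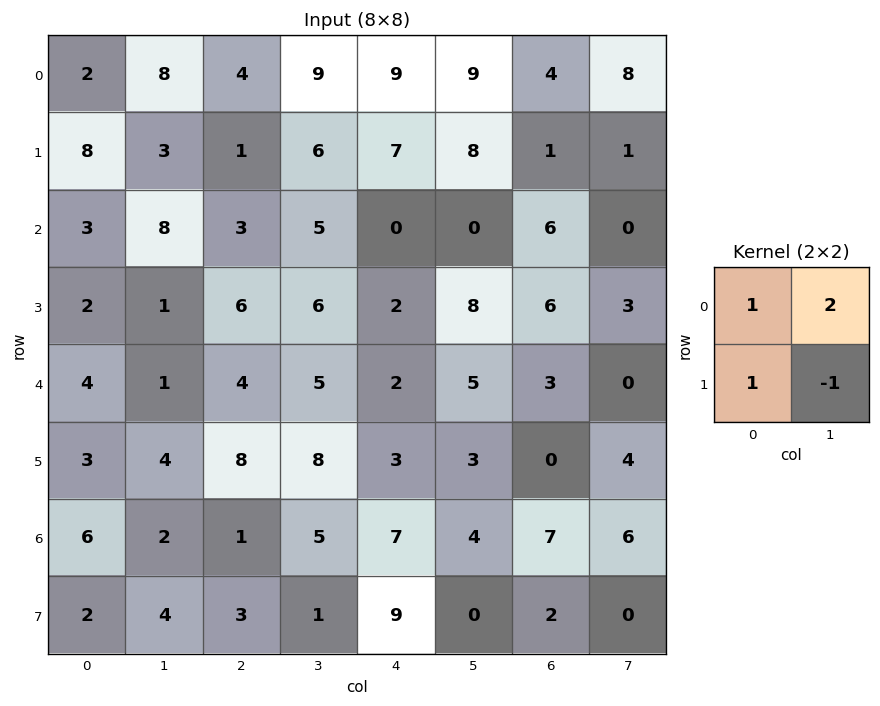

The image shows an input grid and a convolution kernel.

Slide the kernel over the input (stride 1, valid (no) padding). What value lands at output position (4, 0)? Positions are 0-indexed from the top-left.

The receptive field on the input at this output position is [4 1 / 3 4]. Elementwise product with the kernel and sum: 4·1 + 1·2 + 3·1 + 4·-1.

5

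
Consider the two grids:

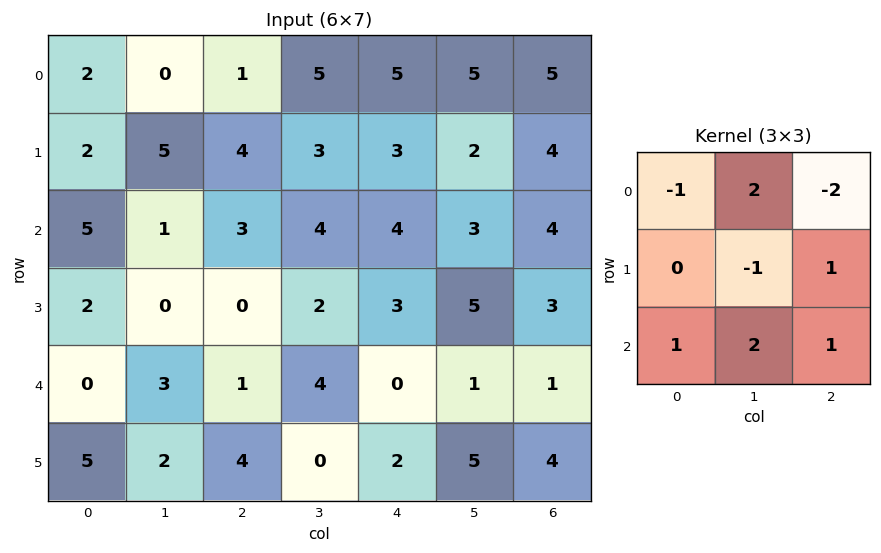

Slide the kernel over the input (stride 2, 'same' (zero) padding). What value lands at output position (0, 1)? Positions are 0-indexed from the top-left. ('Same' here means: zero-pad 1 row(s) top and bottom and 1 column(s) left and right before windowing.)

The receptive field on the zero-padded input at this output position is [0 0 0 / 0 1 5 / 5 4 3]. Elementwise product with the kernel and sum: 0·-1 + 0·2 + 0·-2 + 1·-1 + 5·1 + 5·1 + 4·2 + 3·1.

20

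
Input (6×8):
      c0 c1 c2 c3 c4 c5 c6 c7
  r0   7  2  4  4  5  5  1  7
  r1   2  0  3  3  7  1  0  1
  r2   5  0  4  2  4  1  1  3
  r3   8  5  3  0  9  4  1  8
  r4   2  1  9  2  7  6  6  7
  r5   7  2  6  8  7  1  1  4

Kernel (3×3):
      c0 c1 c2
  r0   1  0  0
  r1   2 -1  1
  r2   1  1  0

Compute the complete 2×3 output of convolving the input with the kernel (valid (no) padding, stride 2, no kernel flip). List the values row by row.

Output[0,0]: The receptive field on the input at this output position is [7 2 4 / 2 0 3 / 5 0 4]. Elementwise product with the kernel and sum: 7·1 + 2·2 + 0·-1 + 3·1 + 5·1 + 0·1.

19 20 23
22 30 32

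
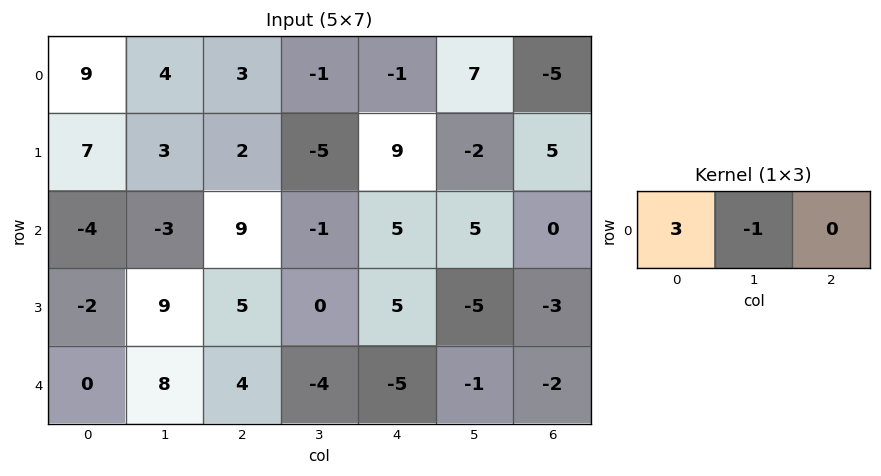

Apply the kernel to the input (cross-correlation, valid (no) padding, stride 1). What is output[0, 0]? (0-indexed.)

23

The receptive field on the input at this output position is [9 4 3]. Elementwise product with the kernel and sum: 9·3 + 4·-1.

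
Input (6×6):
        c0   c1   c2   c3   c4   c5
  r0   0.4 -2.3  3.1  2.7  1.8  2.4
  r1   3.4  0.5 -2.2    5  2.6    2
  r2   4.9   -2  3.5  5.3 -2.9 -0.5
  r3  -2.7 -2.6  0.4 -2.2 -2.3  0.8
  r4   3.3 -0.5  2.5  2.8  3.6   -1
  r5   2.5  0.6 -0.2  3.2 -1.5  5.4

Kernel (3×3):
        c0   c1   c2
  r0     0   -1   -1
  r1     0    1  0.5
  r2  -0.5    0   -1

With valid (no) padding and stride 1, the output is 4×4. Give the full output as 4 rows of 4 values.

-7.35 -9.8 2.95 -2.75
2.4 6.85 -1.65 -7.45
-8.05 -12.05 -10.6 1.1
1.9 2.2 10.7 -2.4

Output[0,0]: The receptive field on the input at this output position is [0.4 -2.3 3.1 / 3.4 0.5 -2.2 / 4.9 -2 3.5]. Elementwise product with the kernel and sum: -2.3·-1 + 3.1·-1 + 0.5·1 + -2.2·0.5 + 4.9·-0.5 + 3.5·-1.
Output[0,1]: The receptive field on the input at this output position is [-2.3 3.1 2.7 / 0.5 -2.2 5 / -2 3.5 5.3]. Elementwise product with the kernel and sum: 3.1·-1 + 2.7·-1 + -2.2·1 + 5·0.5 + -2·-0.5 + 5.3·-1.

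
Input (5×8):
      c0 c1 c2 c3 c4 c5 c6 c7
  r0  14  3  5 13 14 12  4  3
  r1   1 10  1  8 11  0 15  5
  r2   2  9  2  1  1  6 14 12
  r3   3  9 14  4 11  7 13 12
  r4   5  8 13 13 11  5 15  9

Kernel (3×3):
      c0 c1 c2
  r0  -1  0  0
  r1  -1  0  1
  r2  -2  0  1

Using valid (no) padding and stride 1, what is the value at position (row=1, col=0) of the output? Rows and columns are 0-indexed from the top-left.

7

The receptive field on the input at this output position is [1 10 1 / 2 9 2 / 3 9 14]. Elementwise product with the kernel and sum: 1·-1 + 2·-1 + 2·1 + 3·-2 + 14·1.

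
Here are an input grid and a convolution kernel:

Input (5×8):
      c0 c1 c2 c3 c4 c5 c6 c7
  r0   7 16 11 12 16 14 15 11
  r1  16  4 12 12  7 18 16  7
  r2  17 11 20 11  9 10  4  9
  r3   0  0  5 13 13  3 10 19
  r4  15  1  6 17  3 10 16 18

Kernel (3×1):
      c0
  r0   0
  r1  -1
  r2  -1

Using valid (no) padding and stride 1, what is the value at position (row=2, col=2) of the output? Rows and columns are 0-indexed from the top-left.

-11

The receptive field on the input at this output position is [20 / 5 / 6]. Elementwise product with the kernel and sum: 5·-1 + 6·-1.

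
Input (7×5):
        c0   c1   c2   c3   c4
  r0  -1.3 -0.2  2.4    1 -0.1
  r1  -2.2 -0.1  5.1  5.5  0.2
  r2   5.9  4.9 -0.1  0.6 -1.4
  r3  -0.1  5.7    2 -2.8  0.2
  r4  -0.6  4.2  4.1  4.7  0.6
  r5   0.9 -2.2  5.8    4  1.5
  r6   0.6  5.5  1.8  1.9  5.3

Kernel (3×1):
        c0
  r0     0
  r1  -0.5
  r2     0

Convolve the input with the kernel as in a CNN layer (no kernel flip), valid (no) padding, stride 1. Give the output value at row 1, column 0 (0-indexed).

The receptive field on the input at this output position is [-2.2 / 5.9 / -0.1]. Elementwise product with the kernel and sum: 5.9·-0.5.

-2.95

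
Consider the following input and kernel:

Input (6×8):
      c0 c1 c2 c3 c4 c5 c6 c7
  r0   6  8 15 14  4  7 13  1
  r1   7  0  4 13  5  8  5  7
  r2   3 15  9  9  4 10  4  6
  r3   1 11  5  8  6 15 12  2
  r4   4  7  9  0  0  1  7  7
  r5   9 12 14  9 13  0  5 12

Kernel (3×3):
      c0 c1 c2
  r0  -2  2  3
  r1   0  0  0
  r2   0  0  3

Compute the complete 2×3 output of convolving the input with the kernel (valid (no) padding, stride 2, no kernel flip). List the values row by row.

Output[0,0]: The receptive field on the input at this output position is [6 8 15 / 7 0 4 / 3 15 9]. Elementwise product with the kernel and sum: 6·-2 + 8·2 + 15·3 + 9·3.

76 22 57
78 12 45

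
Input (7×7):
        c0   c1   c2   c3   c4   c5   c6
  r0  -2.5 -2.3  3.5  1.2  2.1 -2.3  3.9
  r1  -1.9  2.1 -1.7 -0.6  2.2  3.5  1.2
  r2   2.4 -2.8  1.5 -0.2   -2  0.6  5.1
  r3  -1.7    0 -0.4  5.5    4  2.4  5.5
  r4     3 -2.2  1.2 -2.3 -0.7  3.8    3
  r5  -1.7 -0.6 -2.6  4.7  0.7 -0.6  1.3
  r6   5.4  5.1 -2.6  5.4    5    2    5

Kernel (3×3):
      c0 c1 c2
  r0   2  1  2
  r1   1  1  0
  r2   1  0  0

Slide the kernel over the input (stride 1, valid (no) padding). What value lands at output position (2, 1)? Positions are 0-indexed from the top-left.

The receptive field on the input at this output position is [-2.8 1.5 -0.2 / 0 -0.4 5.5 / -2.2 1.2 -2.3]. Elementwise product with the kernel and sum: -2.8·2 + 1.5·1 + -0.2·2 + 0·1 + -0.4·1 + -2.2·1.

-7.1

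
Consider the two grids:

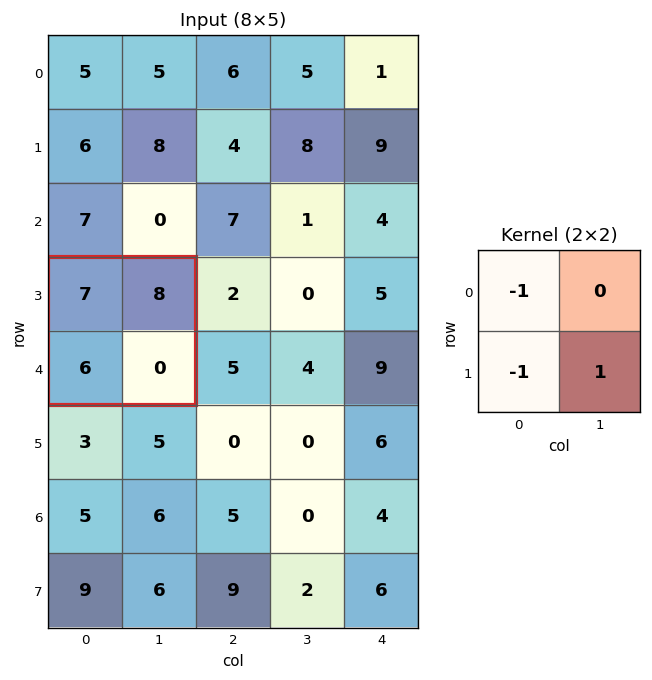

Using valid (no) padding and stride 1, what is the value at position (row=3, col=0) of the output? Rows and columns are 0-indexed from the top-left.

-13

The receptive field on the input at this output position is [7 8 / 6 0]. Elementwise product with the kernel and sum: 7·-1 + 6·-1 + 0·1.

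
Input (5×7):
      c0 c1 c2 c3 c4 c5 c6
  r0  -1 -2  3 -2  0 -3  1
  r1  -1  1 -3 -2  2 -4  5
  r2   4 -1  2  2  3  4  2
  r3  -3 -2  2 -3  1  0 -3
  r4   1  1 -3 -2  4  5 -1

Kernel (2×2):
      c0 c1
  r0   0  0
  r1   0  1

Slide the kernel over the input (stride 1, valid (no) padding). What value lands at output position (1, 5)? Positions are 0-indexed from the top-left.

2

The receptive field on the input at this output position is [-4 5 / 4 2]. Elementwise product with the kernel and sum: 2·1.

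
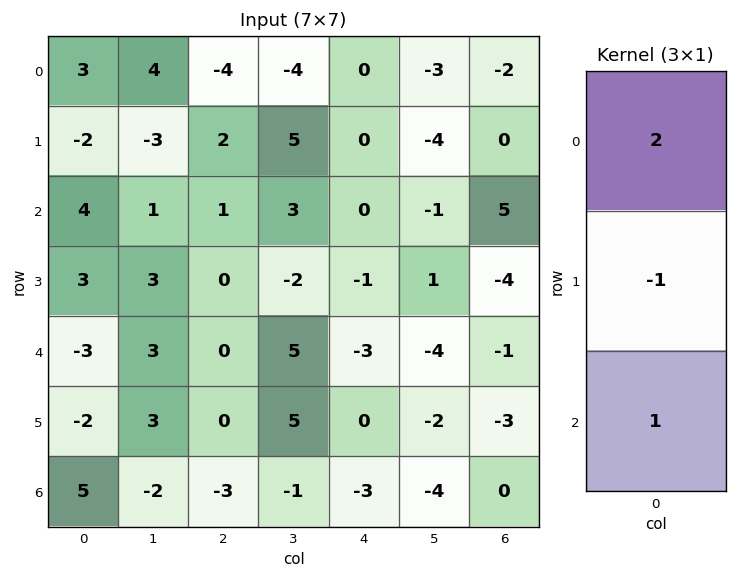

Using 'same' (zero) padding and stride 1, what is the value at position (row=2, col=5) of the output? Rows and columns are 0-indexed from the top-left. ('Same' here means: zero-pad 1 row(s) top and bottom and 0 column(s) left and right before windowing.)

-6

The receptive field on the zero-padded input at this output position is [-4 / -1 / 1]. Elementwise product with the kernel and sum: -4·2 + -1·-1 + 1·1.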